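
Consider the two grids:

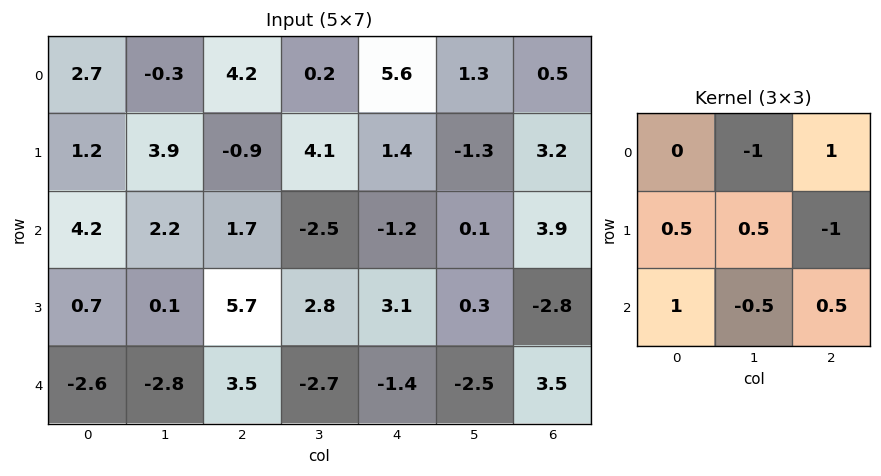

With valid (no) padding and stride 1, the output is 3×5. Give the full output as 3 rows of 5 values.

Output[0,0]: The receptive field on the input at this output position is [2.7 -0.3 4.2 / 1.2 3.9 -0.9 / 4.2 2.2 1.7]. Elementwise product with the kernel and sum: -0.3·-1 + 4.2·1 + 1.2·0.5 + 3.9·0.5 + -0.9·-1 + 4.2·1 + 2.2·-0.5 + 1.7·0.5.

11.9 -6.5 7.95 -2.1 -3.25
0.2 8.1 3.95 -3.25 1.6
-5.25 -10 6.6 0.7 9.9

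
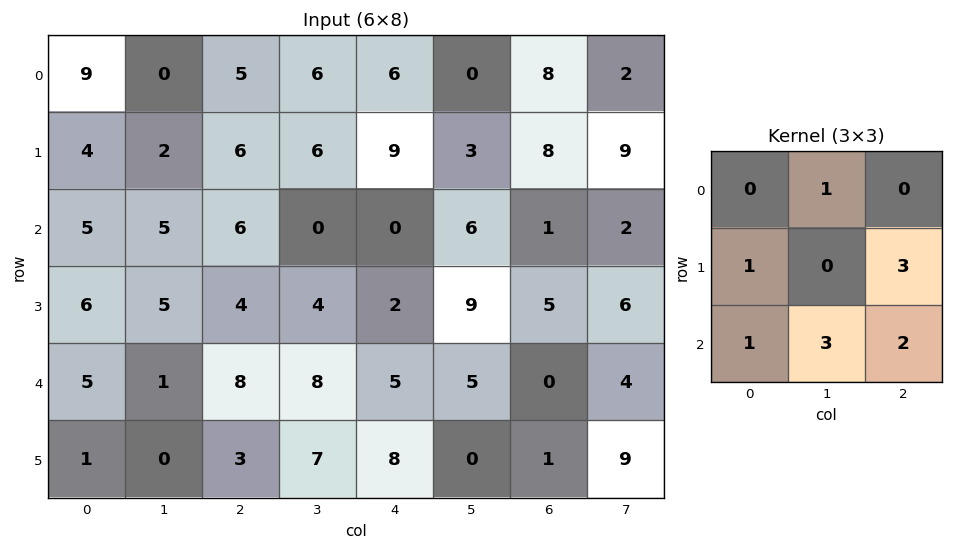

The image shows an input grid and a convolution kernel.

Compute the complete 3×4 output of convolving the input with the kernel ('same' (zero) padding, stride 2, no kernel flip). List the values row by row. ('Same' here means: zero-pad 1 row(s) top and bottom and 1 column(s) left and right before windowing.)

16 50 45 51
47 36 55 56
12 52 56 43

Output[0,0]: The receptive field on the zero-padded input at this output position is [0 0 0 / 0 9 0 / 0 4 2]. Elementwise product with the kernel and sum: 0·1 + 0·1 + 0·3 + 0·1 + 4·3 + 2·2.
Output[0,1]: The receptive field on the zero-padded input at this output position is [0 0 0 / 0 5 6 / 2 6 6]. Elementwise product with the kernel and sum: 0·1 + 0·1 + 6·3 + 2·1 + 6·3 + 6·2.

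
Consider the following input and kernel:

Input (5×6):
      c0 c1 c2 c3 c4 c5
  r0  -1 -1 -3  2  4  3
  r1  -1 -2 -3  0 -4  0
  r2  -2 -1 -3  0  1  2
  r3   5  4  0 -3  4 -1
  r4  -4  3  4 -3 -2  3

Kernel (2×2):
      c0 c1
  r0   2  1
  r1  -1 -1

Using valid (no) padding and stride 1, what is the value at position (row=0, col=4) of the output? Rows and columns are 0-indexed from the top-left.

The receptive field on the input at this output position is [4 3 / -4 0]. Elementwise product with the kernel and sum: 4·2 + 3·1 + -4·-1 + 0·-1.

15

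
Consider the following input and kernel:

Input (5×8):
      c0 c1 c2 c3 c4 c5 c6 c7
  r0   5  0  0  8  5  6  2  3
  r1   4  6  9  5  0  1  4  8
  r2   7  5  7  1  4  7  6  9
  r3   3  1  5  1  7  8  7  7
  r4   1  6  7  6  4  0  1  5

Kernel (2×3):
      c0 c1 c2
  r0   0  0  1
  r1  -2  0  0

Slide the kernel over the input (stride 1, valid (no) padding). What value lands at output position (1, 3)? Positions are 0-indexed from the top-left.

The receptive field on the input at this output position is [5 0 1 / 1 4 7]. Elementwise product with the kernel and sum: 1·1 + 1·-2.

-1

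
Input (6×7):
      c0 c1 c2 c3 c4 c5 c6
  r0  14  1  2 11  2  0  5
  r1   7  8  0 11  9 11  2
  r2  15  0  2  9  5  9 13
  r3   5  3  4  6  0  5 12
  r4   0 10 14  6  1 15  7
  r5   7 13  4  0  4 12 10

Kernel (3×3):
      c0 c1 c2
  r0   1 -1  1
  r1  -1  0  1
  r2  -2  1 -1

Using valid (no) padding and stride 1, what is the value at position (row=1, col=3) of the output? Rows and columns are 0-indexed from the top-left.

-4

The receptive field on the input at this output position is [11 9 11 / 9 5 9 / 6 0 5]. Elementwise product with the kernel and sum: 11·1 + 9·-1 + 11·1 + 9·-1 + 9·1 + 6·-2 + 0·1 + 5·-1.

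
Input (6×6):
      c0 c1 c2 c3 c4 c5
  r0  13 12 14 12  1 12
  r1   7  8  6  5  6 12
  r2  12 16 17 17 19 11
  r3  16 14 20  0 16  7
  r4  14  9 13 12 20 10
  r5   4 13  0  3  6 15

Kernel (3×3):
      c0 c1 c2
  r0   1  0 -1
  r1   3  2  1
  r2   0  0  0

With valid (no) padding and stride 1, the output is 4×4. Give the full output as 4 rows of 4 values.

Output[0,0]: The receptive field on the input at this output position is [13 12 14 / 7 8 6 / 12 16 17]. Elementwise product with the kernel and sum: 13·1 + 14·-1 + 7·3 + 8·2 + 6·1.
Output[0,1]: The receptive field on the input at this output position is [12 14 12 / 8 6 5 / 16 17 17]. Elementwise product with the kernel and sum: 12·1 + 12·-1 + 8·3 + 6·2 + 5·1.

42 41 47 39
86 102 104 93
91 81 74 45
69 79 87 79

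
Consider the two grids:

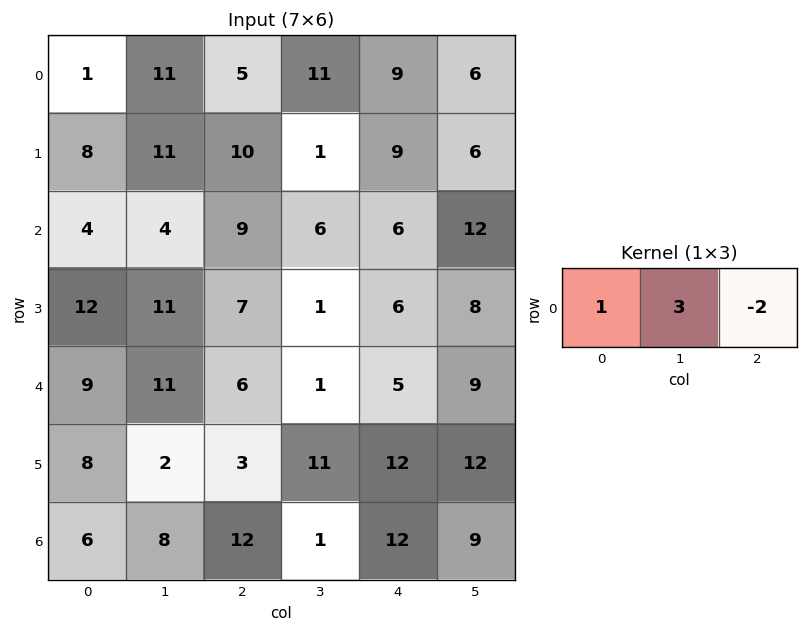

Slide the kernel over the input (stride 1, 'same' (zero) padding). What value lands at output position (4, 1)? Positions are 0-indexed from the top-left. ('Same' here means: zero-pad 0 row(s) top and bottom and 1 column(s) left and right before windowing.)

30

The receptive field on the zero-padded input at this output position is [9 11 6]. Elementwise product with the kernel and sum: 9·1 + 11·3 + 6·-2.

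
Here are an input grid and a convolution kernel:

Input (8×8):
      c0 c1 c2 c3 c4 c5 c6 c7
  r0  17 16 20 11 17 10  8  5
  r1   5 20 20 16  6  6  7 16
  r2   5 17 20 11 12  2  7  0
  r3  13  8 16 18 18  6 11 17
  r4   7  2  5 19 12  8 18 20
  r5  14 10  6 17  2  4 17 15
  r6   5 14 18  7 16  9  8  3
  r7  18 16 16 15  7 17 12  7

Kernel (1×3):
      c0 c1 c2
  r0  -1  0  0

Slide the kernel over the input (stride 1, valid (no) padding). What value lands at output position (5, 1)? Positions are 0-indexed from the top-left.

-10

The receptive field on the input at this output position is [10 6 17]. Elementwise product with the kernel and sum: 10·-1.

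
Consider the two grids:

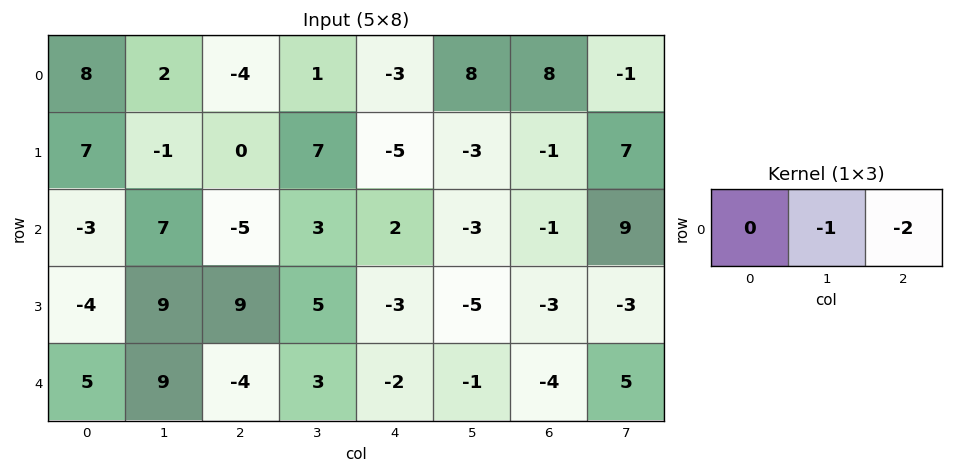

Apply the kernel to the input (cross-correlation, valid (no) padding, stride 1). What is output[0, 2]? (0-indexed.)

The receptive field on the input at this output position is [-4 1 -3]. Elementwise product with the kernel and sum: 1·-1 + -3·-2.

5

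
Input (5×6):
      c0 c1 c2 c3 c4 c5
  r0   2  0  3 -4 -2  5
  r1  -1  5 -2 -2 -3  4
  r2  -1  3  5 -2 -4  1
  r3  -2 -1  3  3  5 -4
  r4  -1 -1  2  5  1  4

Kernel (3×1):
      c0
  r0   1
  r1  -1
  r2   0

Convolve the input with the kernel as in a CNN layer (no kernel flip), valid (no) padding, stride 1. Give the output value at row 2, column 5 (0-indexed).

The receptive field on the input at this output position is [1 / -4 / 4]. Elementwise product with the kernel and sum: 1·1 + -4·-1.

5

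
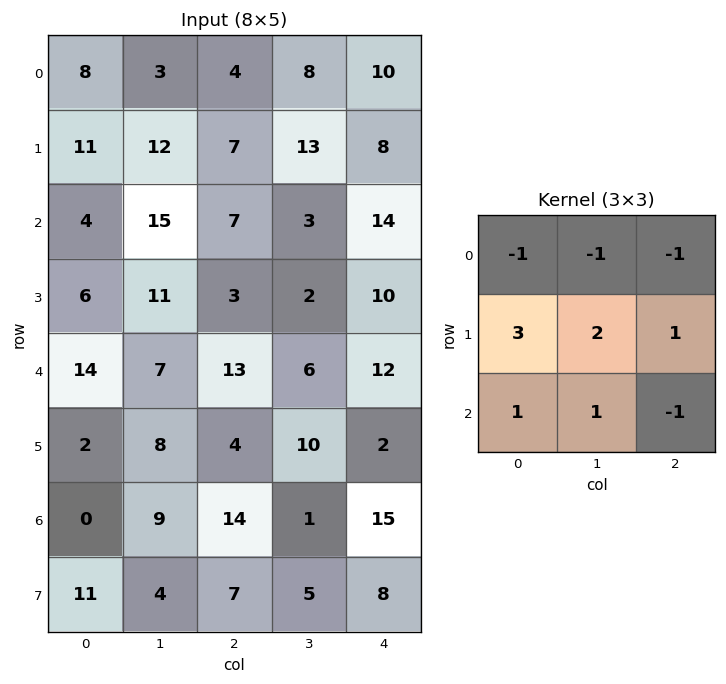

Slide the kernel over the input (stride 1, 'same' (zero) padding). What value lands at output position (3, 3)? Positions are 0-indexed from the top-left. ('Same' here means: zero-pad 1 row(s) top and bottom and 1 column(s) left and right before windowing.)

The receptive field on the zero-padded input at this output position is [7 3 14 / 3 2 10 / 13 6 12]. Elementwise product with the kernel and sum: 7·-1 + 3·-1 + 14·-1 + 3·3 + 2·2 + 10·1 + 13·1 + 6·1 + 12·-1.

6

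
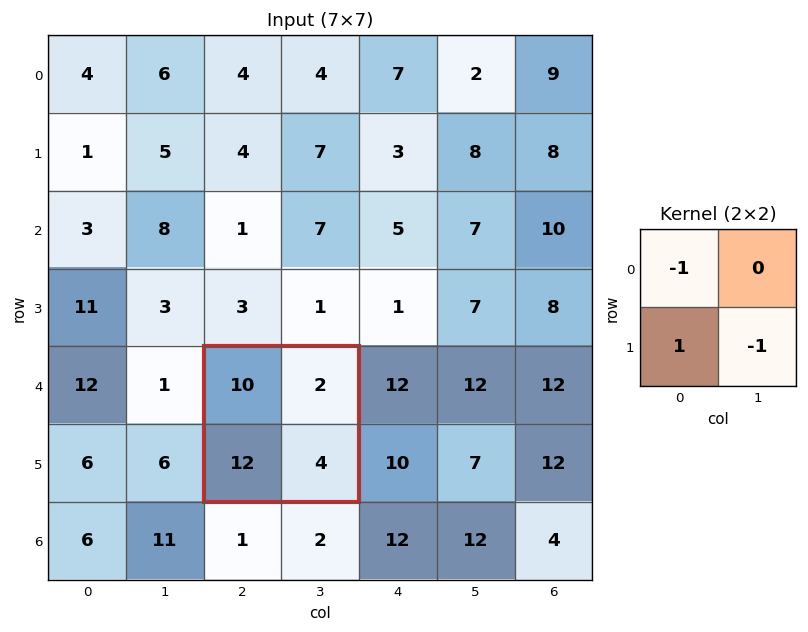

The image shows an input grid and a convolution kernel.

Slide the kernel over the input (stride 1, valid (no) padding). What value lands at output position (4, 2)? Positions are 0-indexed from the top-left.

-2

The receptive field on the input at this output position is [10 2 / 12 4]. Elementwise product with the kernel and sum: 10·-1 + 12·1 + 4·-1.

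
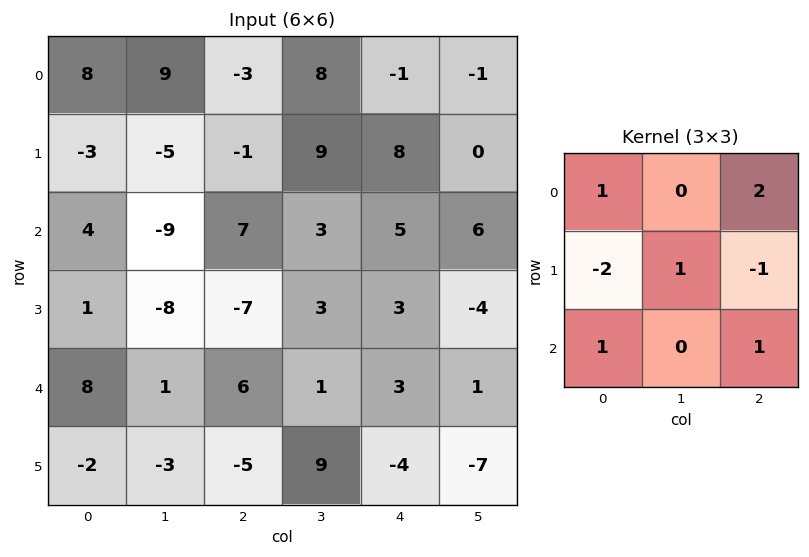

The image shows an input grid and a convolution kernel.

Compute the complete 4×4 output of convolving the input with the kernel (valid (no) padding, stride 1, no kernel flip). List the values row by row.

15 19 10 5
-35 30 -5 1
29 5 40 18
-41 7 -24 -3

Output[0,0]: The receptive field on the input at this output position is [8 9 -3 / -3 -5 -1 / 4 -9 7]. Elementwise product with the kernel and sum: 8·1 + -3·2 + -3·-2 + -5·1 + -1·-1 + 4·1 + 7·1.
Output[0,1]: The receptive field on the input at this output position is [9 -3 8 / -5 -1 9 / -9 7 3]. Elementwise product with the kernel and sum: 9·1 + 8·2 + -5·-2 + -1·1 + 9·-1 + -9·1 + 3·1.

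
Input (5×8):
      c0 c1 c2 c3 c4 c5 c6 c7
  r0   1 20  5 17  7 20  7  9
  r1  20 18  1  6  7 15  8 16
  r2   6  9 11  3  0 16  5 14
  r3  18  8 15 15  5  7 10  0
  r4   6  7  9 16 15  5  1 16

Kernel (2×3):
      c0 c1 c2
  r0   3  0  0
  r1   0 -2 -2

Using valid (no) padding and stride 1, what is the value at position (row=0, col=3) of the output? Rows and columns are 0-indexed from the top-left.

The receptive field on the input at this output position is [17 7 20 / 6 7 15]. Elementwise product with the kernel and sum: 17·3 + 7·-2 + 15·-2.

7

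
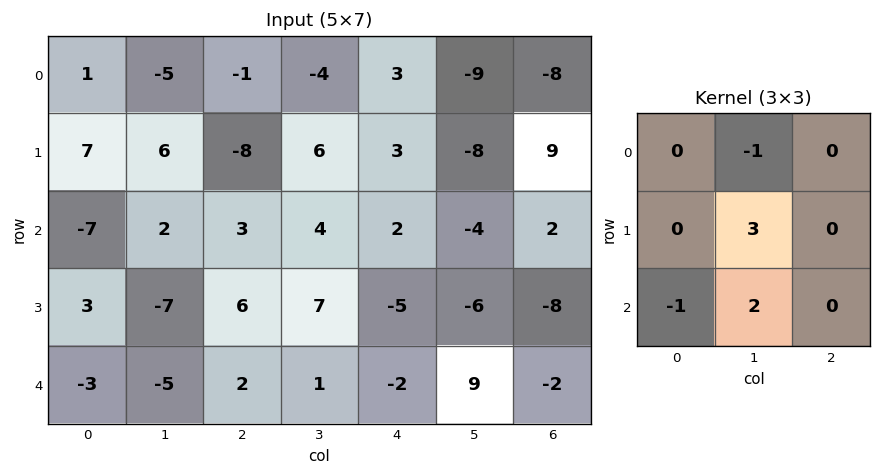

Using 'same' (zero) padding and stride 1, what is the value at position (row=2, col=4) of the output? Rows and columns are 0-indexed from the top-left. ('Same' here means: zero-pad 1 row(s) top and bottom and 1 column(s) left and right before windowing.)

The receptive field on the zero-padded input at this output position is [6 3 -8 / 4 2 -4 / 7 -5 -6]. Elementwise product with the kernel and sum: 3·-1 + 2·3 + 7·-1 + -5·2.

-14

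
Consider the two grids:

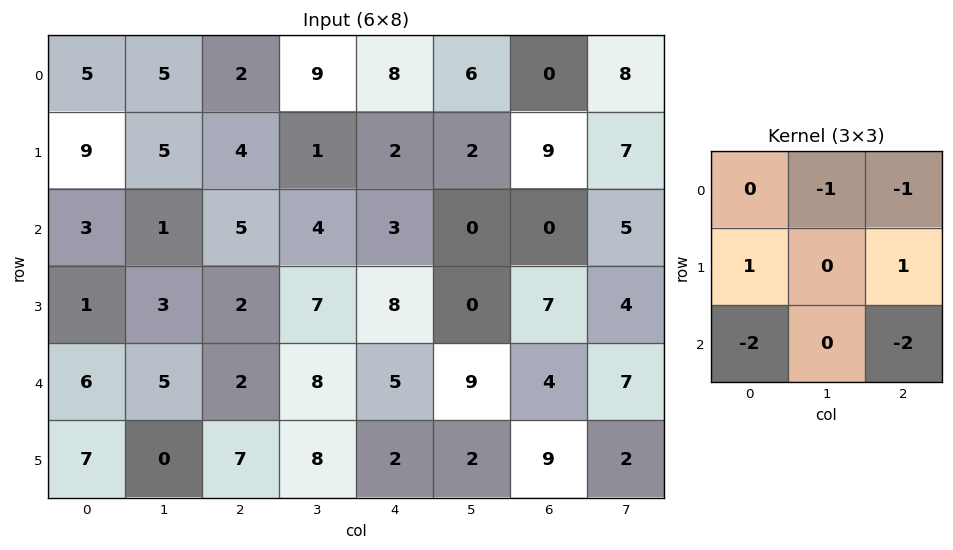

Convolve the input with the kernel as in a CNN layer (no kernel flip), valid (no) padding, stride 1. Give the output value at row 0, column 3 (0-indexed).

The receptive field on the input at this output position is [9 8 6 / 1 2 2 / 4 3 0]. Elementwise product with the kernel and sum: 8·-1 + 6·-1 + 1·1 + 2·1 + 4·-2 + 0·-2.

-19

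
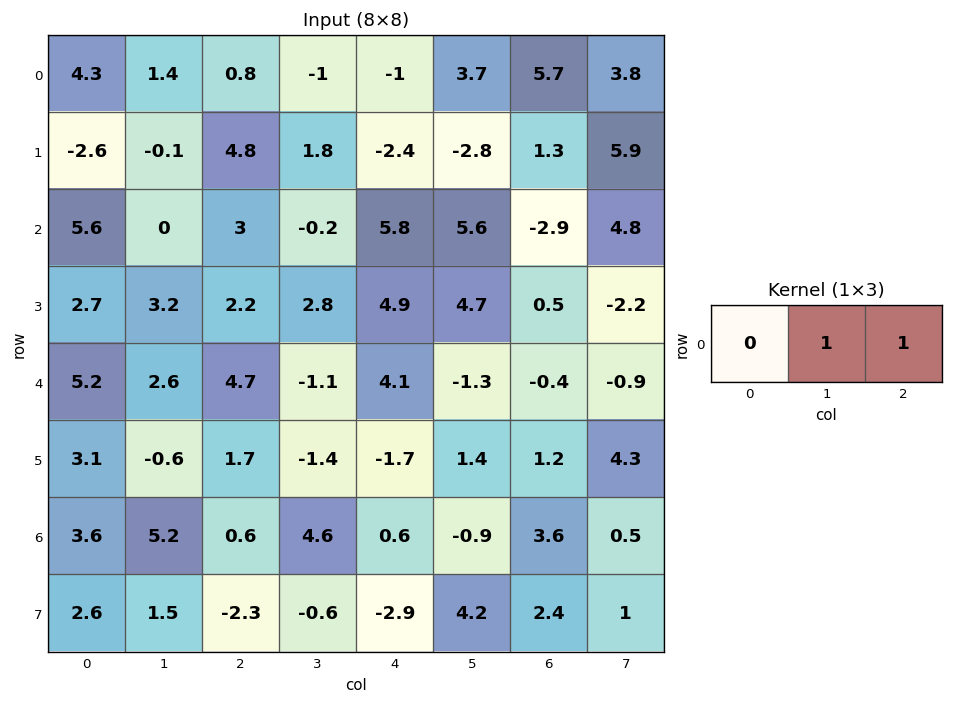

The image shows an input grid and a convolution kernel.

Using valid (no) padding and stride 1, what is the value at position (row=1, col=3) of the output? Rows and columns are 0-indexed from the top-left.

-5.2

The receptive field on the input at this output position is [1.8 -2.4 -2.8]. Elementwise product with the kernel and sum: -2.4·1 + -2.8·1.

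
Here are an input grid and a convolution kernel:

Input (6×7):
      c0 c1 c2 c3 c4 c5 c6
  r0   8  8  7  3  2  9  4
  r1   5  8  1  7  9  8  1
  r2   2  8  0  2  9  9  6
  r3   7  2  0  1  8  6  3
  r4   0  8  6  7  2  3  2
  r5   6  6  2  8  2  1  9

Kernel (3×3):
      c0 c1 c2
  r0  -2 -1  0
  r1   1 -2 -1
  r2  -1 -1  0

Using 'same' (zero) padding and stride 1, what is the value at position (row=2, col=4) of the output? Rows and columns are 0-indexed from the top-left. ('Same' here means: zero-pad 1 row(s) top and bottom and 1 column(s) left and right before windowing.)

-57

The receptive field on the zero-padded input at this output position is [7 9 8 / 2 9 9 / 1 8 6]. Elementwise product with the kernel and sum: 7·-2 + 9·-1 + 2·1 + 9·-2 + 9·-1 + 1·-1 + 8·-1.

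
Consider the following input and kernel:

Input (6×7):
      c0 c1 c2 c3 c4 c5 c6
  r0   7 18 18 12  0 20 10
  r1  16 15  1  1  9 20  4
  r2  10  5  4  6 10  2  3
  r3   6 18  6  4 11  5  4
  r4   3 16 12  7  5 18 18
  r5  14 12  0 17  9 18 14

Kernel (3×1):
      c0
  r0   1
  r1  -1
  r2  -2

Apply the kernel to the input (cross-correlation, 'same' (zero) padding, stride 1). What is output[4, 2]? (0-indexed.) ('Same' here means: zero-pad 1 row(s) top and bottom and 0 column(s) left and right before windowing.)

-6

The receptive field on the zero-padded input at this output position is [6 / 12 / 0]. Elementwise product with the kernel and sum: 6·1 + 12·-1 + 0·-2.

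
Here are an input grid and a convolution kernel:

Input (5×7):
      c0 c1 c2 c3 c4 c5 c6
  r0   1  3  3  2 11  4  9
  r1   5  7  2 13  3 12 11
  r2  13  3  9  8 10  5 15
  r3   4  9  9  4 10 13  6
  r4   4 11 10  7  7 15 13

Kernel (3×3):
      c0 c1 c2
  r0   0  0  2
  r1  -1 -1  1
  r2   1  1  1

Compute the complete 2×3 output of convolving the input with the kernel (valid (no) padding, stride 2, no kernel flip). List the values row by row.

Output[0,0]: The receptive field on the input at this output position is [1 3 3 / 5 7 2 / 13 3 9]. Elementwise product with the kernel and sum: 3·2 + 5·-1 + 7·-1 + 2·1 + 13·1 + 3·1 + 9·1.
Output[0,1]: The receptive field on the input at this output position is [3 2 11 / 2 13 3 / 9 8 10]. Elementwise product with the kernel and sum: 11·2 + 2·-1 + 13·-1 + 3·1 + 9·1 + 8·1 + 10·1.

21 37 44
39 41 48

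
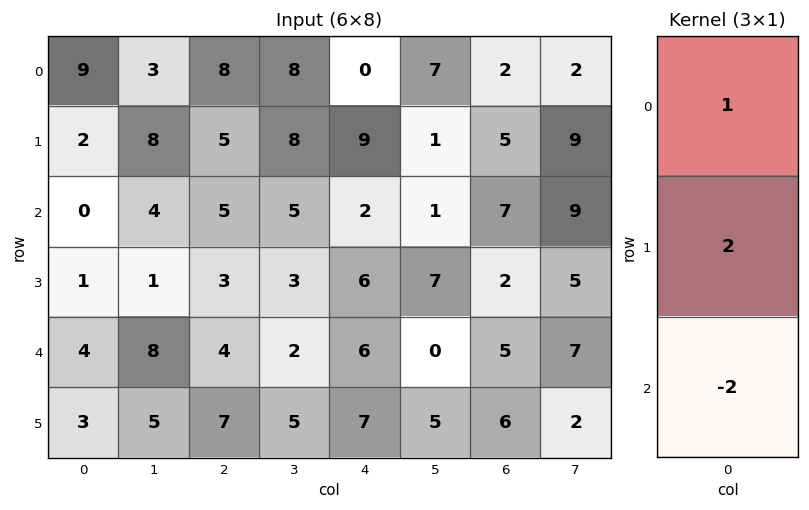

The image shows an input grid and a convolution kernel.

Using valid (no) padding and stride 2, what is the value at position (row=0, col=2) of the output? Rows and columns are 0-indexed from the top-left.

14

The receptive field on the input at this output position is [0 / 9 / 2]. Elementwise product with the kernel and sum: 0·1 + 9·2 + 2·-2.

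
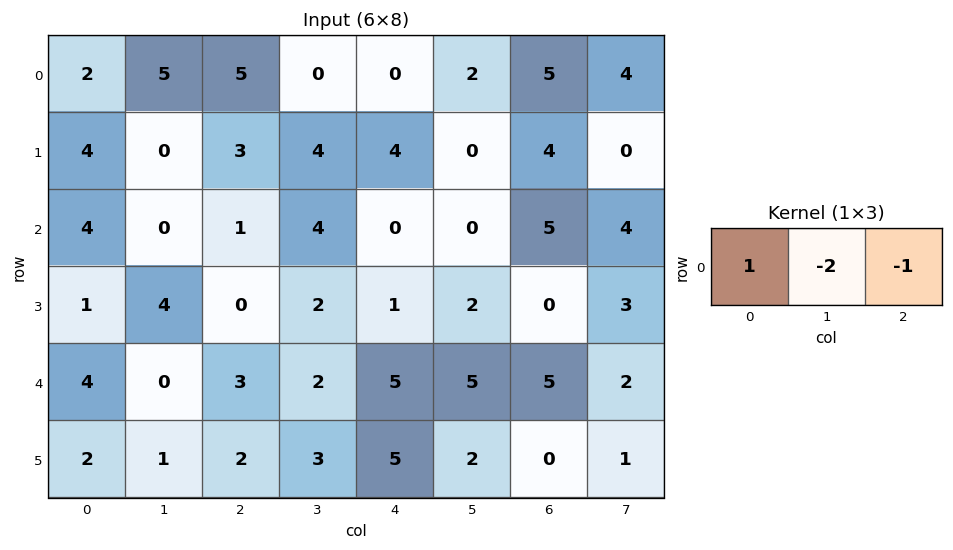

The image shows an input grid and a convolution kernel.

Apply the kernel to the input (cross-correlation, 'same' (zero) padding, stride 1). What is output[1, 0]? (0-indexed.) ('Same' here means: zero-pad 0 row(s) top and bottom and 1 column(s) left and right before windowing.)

The receptive field on the zero-padded input at this output position is [0 4 0]. Elementwise product with the kernel and sum: 0·1 + 4·-2 + 0·-1.

-8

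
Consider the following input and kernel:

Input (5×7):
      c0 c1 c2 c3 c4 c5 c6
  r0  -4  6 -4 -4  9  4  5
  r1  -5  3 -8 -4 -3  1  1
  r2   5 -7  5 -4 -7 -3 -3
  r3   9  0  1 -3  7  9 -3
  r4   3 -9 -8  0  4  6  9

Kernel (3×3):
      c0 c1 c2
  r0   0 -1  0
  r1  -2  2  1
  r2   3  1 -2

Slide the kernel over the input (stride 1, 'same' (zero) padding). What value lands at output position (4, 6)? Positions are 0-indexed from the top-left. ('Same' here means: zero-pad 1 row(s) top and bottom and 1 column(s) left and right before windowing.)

The receptive field on the zero-padded input at this output position is [9 -3 0 / 6 9 0 / 0 0 0]. Elementwise product with the kernel and sum: -3·-1 + 6·-2 + 9·2 + 0·1 + 0·3 + 0·1 + 0·-2.

9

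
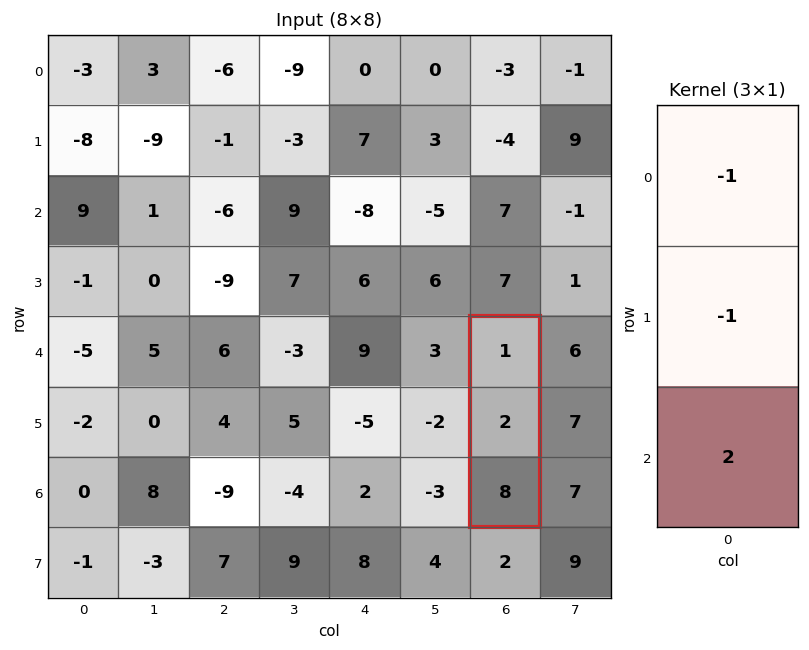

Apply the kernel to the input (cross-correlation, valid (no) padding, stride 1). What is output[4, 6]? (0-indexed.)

The receptive field on the input at this output position is [1 / 2 / 8]. Elementwise product with the kernel and sum: 1·-1 + 2·-1 + 8·2.

13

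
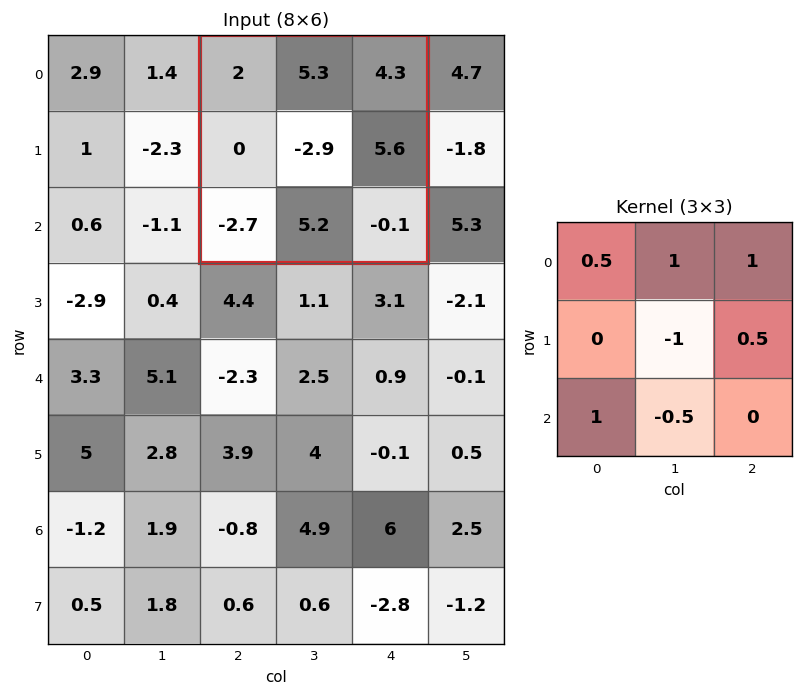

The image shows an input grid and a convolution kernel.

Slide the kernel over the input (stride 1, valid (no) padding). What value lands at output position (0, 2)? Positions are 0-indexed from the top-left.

The receptive field on the input at this output position is [2 5.3 4.3 / 0 -2.9 5.6 / -2.7 5.2 -0.1]. Elementwise product with the kernel and sum: 2·0.5 + 5.3·1 + 4.3·1 + -2.9·-1 + 5.6·0.5 + -2.7·1 + 5.2·-0.5.

11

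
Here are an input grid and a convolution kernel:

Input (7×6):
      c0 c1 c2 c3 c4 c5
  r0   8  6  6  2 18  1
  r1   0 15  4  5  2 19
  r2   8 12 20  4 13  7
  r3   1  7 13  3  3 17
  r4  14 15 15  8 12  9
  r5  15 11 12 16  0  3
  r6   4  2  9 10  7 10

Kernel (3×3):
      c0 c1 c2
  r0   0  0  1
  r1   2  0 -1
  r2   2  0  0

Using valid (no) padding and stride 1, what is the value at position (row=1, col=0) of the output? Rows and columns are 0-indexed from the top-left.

The receptive field on the input at this output position is [0 15 4 / 8 12 20 / 1 7 13]. Elementwise product with the kernel and sum: 4·1 + 8·2 + 20·-1 + 1·2.

2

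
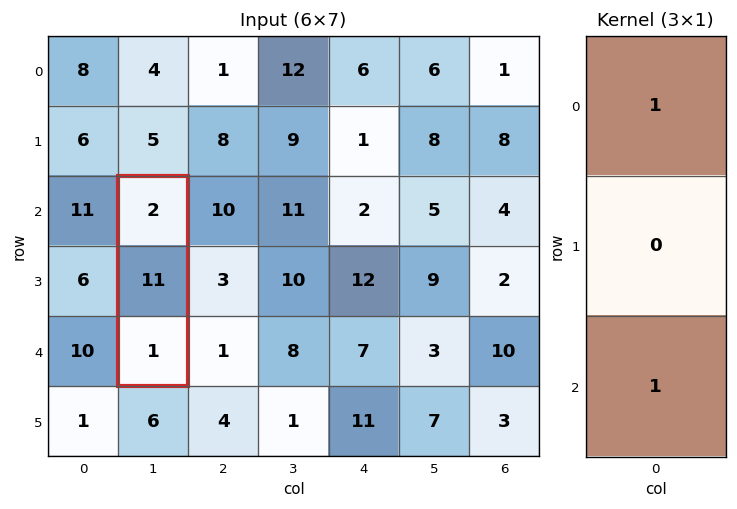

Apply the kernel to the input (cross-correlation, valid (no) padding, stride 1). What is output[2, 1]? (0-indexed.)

3

The receptive field on the input at this output position is [2 / 11 / 1]. Elementwise product with the kernel and sum: 2·1 + 1·1.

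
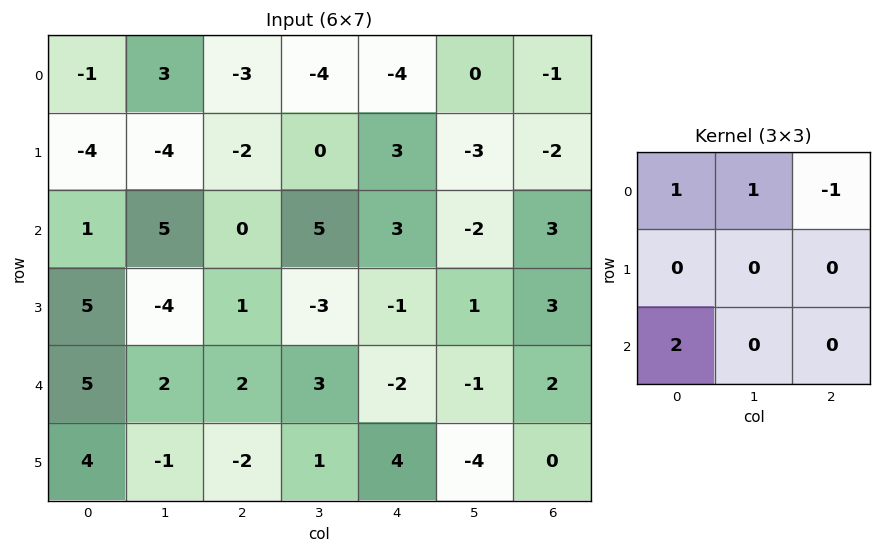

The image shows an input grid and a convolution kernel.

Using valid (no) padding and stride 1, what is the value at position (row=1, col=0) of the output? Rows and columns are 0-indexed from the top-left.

The receptive field on the input at this output position is [-4 -4 -2 / 1 5 0 / 5 -4 1]. Elementwise product with the kernel and sum: -4·1 + -4·1 + -2·-1 + 5·2.

4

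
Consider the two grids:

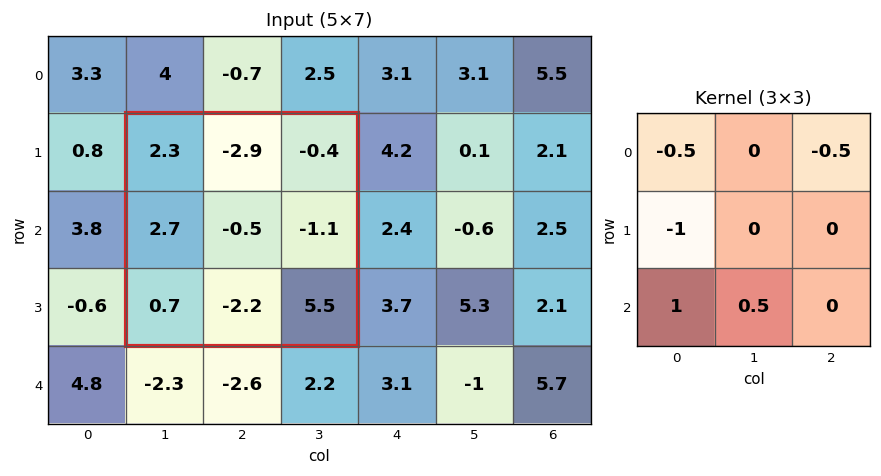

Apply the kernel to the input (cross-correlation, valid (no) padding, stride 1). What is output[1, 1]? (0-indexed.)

The receptive field on the input at this output position is [2.3 -2.9 -0.4 / 2.7 -0.5 -1.1 / 0.7 -2.2 5.5]. Elementwise product with the kernel and sum: 2.3·-0.5 + -0.4·-0.5 + 2.7·-1 + 0.7·1 + -2.2·0.5.

-4.05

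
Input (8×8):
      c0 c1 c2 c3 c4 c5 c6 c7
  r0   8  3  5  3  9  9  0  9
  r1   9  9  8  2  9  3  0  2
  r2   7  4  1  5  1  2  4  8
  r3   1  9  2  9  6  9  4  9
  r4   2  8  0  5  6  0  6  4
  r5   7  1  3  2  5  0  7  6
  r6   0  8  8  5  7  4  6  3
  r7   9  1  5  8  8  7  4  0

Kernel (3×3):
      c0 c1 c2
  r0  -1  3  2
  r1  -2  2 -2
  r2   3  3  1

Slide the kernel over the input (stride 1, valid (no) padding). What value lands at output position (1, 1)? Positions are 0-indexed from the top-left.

45

The receptive field on the input at this output position is [9 8 2 / 4 1 5 / 9 2 9]. Elementwise product with the kernel and sum: 9·-1 + 8·3 + 2·2 + 4·-2 + 1·2 + 5·-2 + 9·3 + 2·3 + 9·1.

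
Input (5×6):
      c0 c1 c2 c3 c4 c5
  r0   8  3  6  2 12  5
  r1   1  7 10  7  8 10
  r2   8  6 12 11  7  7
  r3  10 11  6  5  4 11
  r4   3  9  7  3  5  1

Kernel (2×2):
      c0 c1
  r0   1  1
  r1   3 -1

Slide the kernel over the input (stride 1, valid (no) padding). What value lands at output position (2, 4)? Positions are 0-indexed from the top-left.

15

The receptive field on the input at this output position is [7 7 / 4 11]. Elementwise product with the kernel and sum: 7·1 + 7·1 + 4·3 + 11·-1.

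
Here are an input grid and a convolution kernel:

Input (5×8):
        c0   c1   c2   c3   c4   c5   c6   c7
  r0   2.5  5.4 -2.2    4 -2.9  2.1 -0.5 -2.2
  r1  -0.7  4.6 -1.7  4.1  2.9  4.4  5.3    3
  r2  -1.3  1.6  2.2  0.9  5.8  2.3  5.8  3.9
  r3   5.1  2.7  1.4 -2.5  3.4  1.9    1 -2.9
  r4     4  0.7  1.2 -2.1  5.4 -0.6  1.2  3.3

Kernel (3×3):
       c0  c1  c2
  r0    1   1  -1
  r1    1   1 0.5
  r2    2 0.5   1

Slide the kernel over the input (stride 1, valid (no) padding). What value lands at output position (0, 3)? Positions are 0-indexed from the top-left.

The receptive field on the input at this output position is [4 -2.9 2.1 / 4.1 2.9 4.4 / 0.9 5.8 2.3]. Elementwise product with the kernel and sum: 4·1 + -2.9·1 + 2.1·-1 + 4.1·1 + 2.9·1 + 4.4·0.5 + 0.9·2 + 5.8·0.5 + 2.3·1.

15.2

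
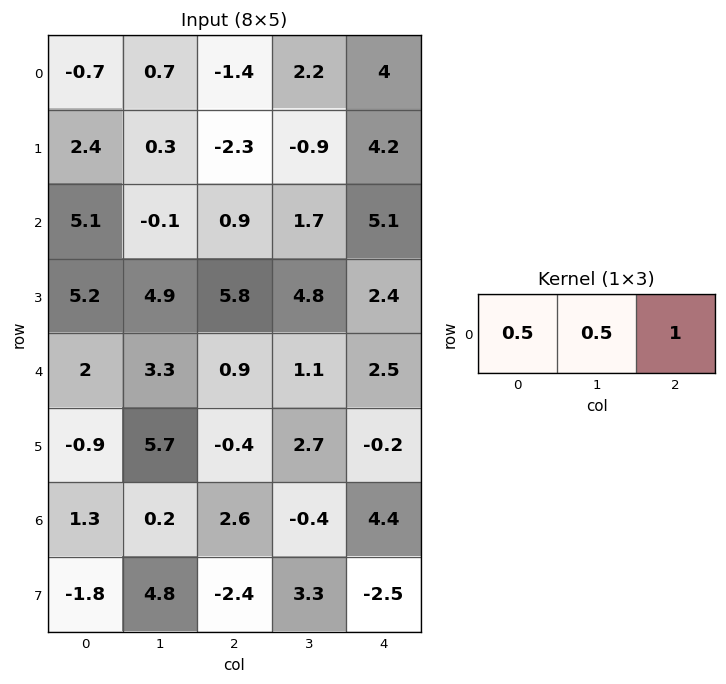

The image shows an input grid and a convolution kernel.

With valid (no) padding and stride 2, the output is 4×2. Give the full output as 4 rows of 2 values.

-1.4 4.4
3.4 6.4
3.55 3.5
3.35 5.5

Output[0,0]: The receptive field on the input at this output position is [-0.7 0.7 -1.4]. Elementwise product with the kernel and sum: -0.7·0.5 + 0.7·0.5 + -1.4·1.
Output[0,1]: The receptive field on the input at this output position is [-1.4 2.2 4]. Elementwise product with the kernel and sum: -1.4·0.5 + 2.2·0.5 + 4·1.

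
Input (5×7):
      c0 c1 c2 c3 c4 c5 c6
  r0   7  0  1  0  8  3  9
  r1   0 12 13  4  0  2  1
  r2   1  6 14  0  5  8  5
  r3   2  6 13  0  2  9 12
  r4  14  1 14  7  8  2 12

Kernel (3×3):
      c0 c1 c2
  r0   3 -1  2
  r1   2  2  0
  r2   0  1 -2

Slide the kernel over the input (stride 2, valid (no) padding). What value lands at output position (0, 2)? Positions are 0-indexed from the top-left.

41

The receptive field on the input at this output position is [8 3 9 / 0 2 1 / 5 8 5]. Elementwise product with the kernel and sum: 8·3 + 3·-1 + 9·2 + 0·2 + 2·2 + 8·1 + 5·-2.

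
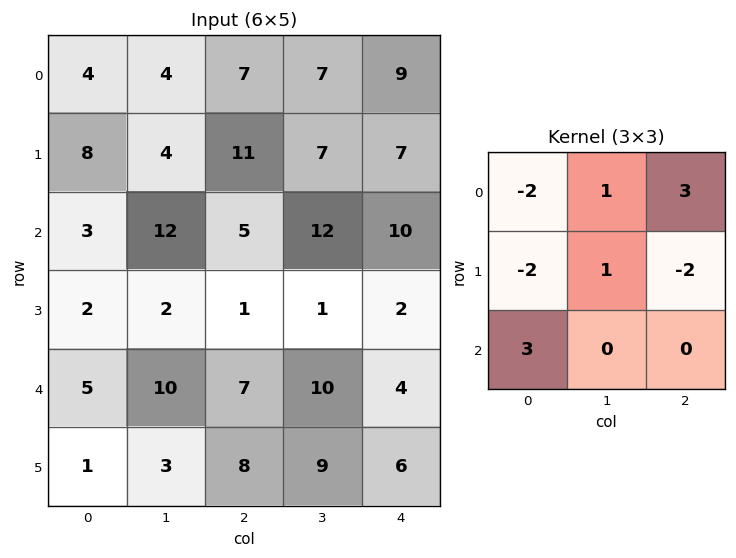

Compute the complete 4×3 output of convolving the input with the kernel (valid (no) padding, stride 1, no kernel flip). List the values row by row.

-8 45 6
23 -13 -9
32 42 48
-10 -24 17

Output[0,0]: The receptive field on the input at this output position is [4 4 7 / 8 4 11 / 3 12 5]. Elementwise product with the kernel and sum: 4·-2 + 4·1 + 7·3 + 8·-2 + 4·1 + 11·-2 + 3·3.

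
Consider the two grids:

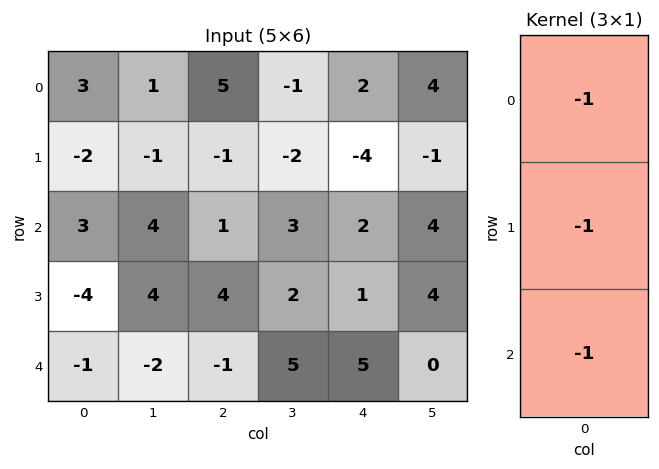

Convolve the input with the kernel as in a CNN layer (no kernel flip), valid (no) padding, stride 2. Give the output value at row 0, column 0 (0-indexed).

-4

The receptive field on the input at this output position is [3 / -2 / 3]. Elementwise product with the kernel and sum: 3·-1 + -2·-1 + 3·-1.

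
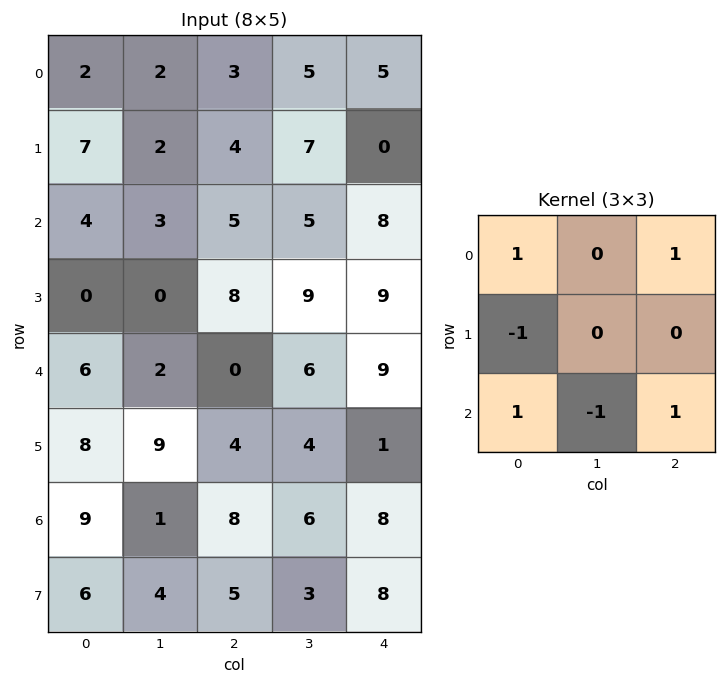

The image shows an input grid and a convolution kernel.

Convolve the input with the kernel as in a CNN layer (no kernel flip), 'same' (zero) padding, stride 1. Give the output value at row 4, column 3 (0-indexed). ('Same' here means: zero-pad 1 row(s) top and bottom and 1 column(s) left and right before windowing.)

The receptive field on the zero-padded input at this output position is [8 9 9 / 0 6 9 / 4 4 1]. Elementwise product with the kernel and sum: 8·1 + 9·1 + 0·-1 + 4·1 + 4·-1 + 1·1.

18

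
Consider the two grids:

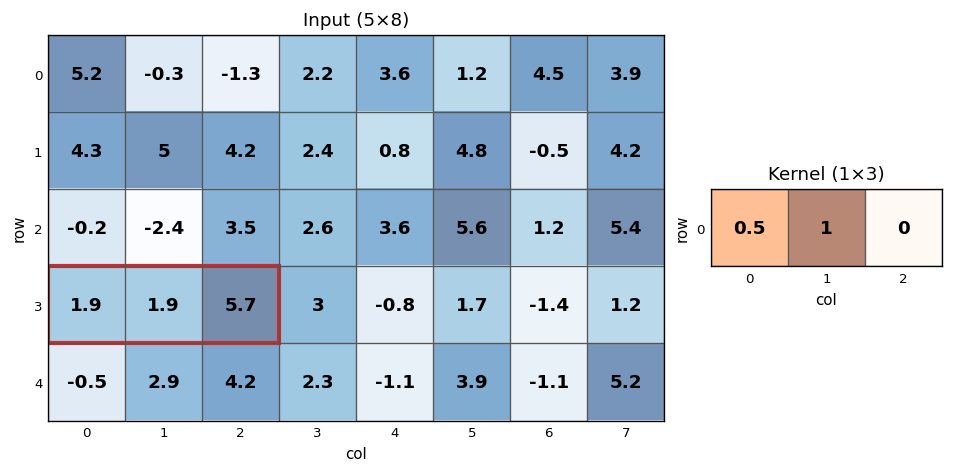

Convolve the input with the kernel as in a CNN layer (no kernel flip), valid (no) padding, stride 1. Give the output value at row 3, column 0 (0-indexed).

2.85

The receptive field on the input at this output position is [1.9 1.9 5.7]. Elementwise product with the kernel and sum: 1.9·0.5 + 1.9·1.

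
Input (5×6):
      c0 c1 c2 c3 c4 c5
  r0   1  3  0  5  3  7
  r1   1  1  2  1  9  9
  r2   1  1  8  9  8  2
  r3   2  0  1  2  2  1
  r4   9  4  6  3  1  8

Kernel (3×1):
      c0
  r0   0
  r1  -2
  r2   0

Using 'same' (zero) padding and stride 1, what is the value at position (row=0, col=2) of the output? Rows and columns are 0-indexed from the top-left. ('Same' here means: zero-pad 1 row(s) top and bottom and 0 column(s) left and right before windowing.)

0

The receptive field on the zero-padded input at this output position is [0 / 0 / 2]. Elementwise product with the kernel and sum: 0·-2.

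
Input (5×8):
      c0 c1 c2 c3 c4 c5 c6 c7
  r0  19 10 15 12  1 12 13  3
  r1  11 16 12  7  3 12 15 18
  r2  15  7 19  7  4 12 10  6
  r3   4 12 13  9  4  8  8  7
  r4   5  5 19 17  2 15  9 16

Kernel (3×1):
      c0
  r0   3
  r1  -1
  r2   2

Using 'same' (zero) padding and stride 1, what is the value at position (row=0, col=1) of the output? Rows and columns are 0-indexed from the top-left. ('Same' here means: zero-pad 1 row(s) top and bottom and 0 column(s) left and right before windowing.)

The receptive field on the zero-padded input at this output position is [0 / 10 / 16]. Elementwise product with the kernel and sum: 0·3 + 10·-1 + 16·2.

22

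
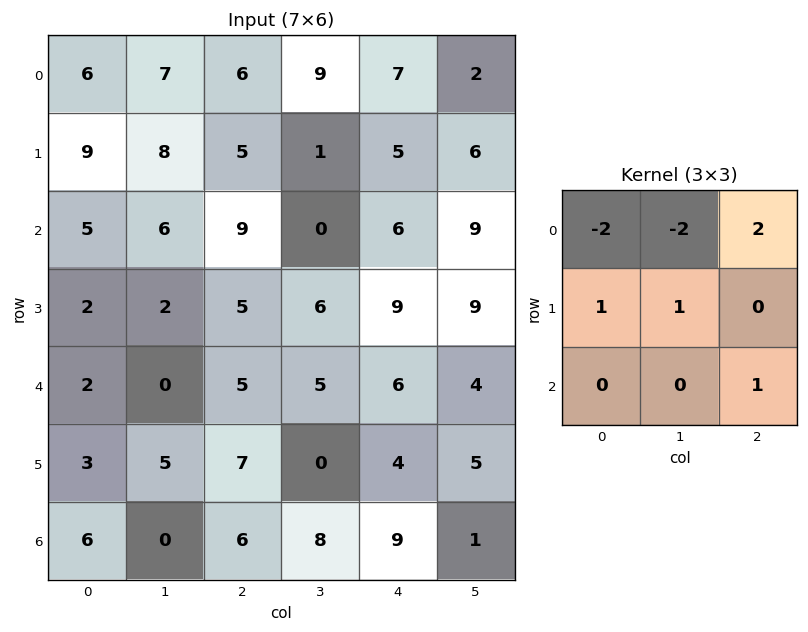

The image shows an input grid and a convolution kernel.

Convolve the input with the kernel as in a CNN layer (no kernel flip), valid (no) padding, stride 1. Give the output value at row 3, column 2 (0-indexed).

10

The receptive field on the input at this output position is [5 6 9 / 5 5 6 / 7 0 4]. Elementwise product with the kernel and sum: 5·-2 + 6·-2 + 9·2 + 5·1 + 5·1 + 4·1.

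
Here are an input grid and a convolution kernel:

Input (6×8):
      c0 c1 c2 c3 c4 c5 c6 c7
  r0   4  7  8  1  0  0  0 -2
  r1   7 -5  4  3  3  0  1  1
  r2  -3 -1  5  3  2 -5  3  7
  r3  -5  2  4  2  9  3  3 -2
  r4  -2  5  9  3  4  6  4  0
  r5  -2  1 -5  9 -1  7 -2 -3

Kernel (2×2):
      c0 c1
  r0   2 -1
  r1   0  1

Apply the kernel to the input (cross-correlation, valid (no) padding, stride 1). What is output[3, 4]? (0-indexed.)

The receptive field on the input at this output position is [9 3 / 4 6]. Elementwise product with the kernel and sum: 9·2 + 3·-1 + 6·1.

21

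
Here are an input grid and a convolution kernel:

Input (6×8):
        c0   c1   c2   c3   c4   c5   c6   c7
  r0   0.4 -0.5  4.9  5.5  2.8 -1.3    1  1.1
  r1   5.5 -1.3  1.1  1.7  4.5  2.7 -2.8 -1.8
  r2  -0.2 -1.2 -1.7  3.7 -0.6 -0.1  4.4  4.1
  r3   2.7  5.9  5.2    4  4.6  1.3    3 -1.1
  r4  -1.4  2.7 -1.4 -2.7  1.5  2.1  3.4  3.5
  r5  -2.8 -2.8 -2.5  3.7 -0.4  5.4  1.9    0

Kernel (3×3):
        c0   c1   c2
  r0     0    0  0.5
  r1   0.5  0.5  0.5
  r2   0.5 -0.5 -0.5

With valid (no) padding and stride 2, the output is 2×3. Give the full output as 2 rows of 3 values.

Output[0,0]: The receptive field on the input at this output position is [0.4 -0.5 4.9 / 5.5 -1.3 1.1 / -0.2 -1.2 -1.7]. Elementwise product with the kernel and sum: 4.9·0.5 + 5.5·0.5 + -1.3·0.5 + 1.1·0.5 + -0.2·0.5 + -1.2·-0.5 + -1.7·-0.5.

6.45 2.65 0.25
4.7 6.5 4.65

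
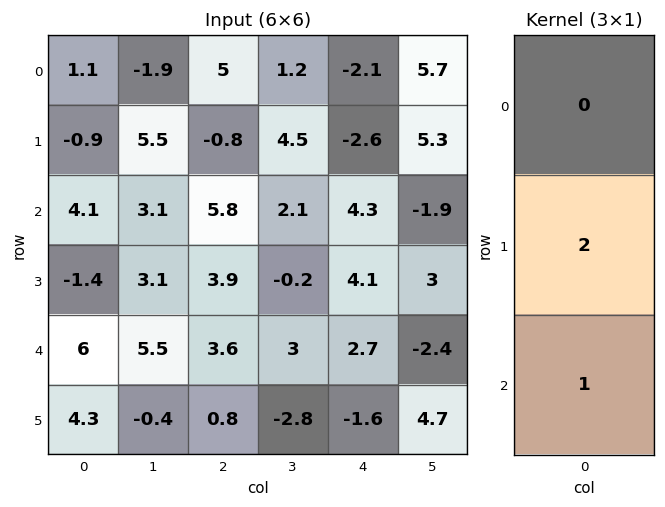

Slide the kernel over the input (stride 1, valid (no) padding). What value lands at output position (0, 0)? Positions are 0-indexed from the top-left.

The receptive field on the input at this output position is [1.1 / -0.9 / 4.1]. Elementwise product with the kernel and sum: -0.9·2 + 4.1·1.

2.3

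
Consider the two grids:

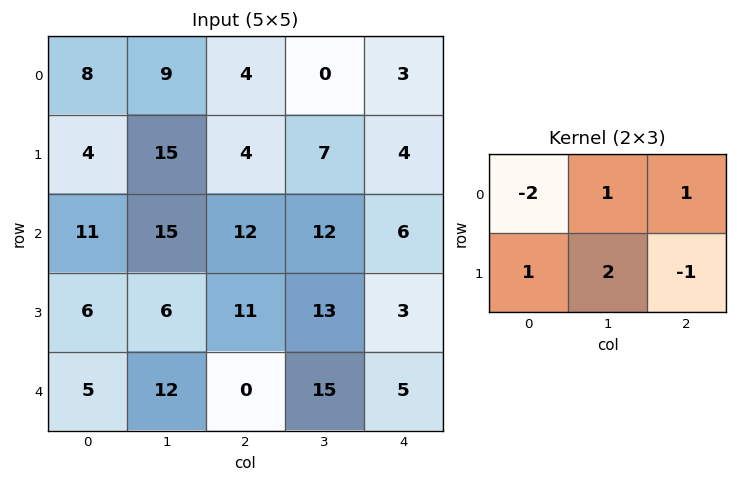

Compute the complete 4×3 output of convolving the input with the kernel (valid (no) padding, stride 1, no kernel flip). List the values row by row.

Output[0,0]: The receptive field on the input at this output position is [8 9 4 / 4 15 4]. Elementwise product with the kernel and sum: 8·-2 + 9·1 + 4·1 + 4·1 + 15·2 + 4·-1.
Output[0,1]: The receptive field on the input at this output position is [9 4 0 / 15 4 7]. Elementwise product with the kernel and sum: 9·-2 + 4·1 + 0·1 + 15·1 + 4·2 + 7·-1.

27 2 9
40 8 33
12 9 28
34 9 19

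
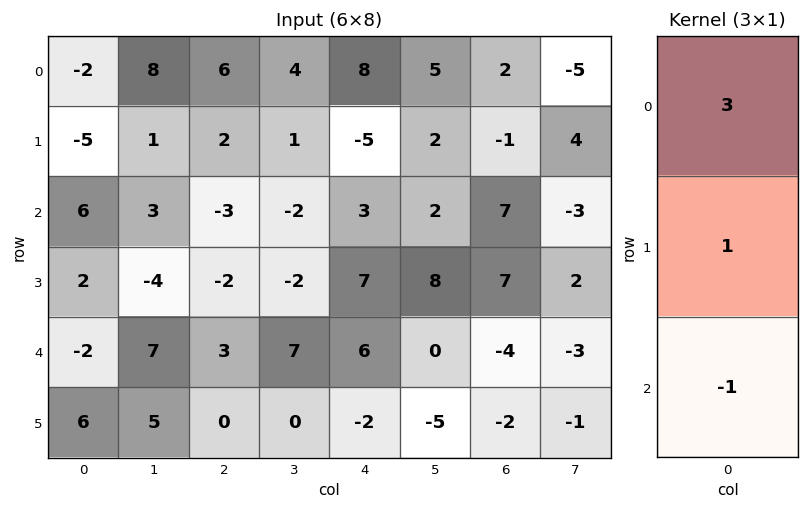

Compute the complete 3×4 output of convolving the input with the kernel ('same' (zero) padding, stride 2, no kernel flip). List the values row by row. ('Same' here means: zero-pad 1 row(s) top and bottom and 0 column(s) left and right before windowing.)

3 4 13 3
-11 5 -19 -3
-2 -3 29 19

Output[0,0]: The receptive field on the zero-padded input at this output position is [0 / -2 / -5]. Elementwise product with the kernel and sum: 0·3 + -2·1 + -5·-1.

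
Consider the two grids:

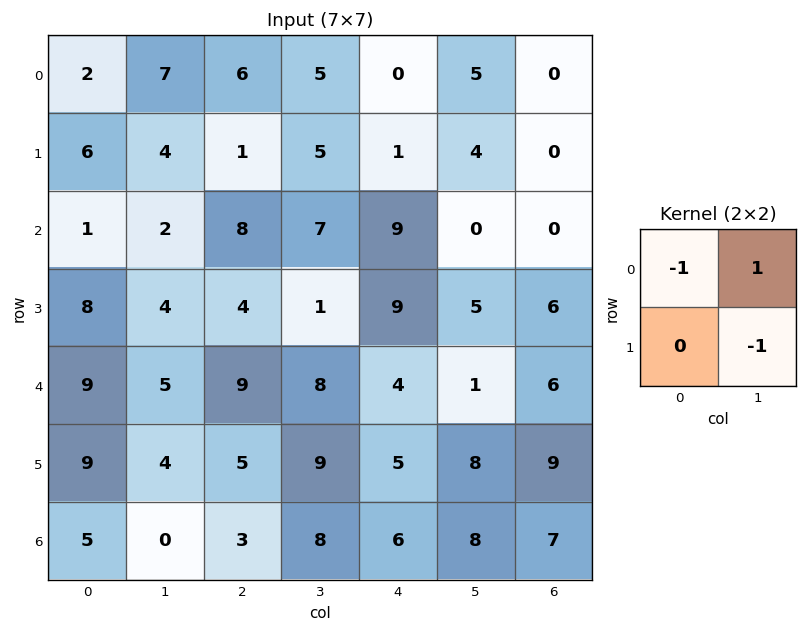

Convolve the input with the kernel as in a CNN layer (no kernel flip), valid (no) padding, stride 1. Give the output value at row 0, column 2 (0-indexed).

-6

The receptive field on the input at this output position is [6 5 / 1 5]. Elementwise product with the kernel and sum: 6·-1 + 5·1 + 5·-1.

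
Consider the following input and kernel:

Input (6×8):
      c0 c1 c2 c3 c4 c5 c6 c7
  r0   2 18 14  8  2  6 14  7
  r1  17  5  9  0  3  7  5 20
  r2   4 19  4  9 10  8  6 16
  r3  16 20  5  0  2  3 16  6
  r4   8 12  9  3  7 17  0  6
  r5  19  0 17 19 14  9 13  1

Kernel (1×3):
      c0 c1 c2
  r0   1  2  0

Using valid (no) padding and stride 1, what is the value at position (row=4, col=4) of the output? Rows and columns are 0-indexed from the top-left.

The receptive field on the input at this output position is [7 17 0]. Elementwise product with the kernel and sum: 7·1 + 17·2.

41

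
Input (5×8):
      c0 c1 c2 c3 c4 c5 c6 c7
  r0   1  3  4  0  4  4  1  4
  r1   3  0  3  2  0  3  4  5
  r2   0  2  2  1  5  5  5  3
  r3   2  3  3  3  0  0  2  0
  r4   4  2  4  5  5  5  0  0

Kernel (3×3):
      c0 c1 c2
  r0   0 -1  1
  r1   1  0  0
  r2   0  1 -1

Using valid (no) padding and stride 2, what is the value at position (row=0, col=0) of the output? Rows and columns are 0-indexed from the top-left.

The receptive field on the input at this output position is [1 3 4 / 3 0 3 / 0 2 2]. Elementwise product with the kernel and sum: 3·-1 + 4·1 + 3·1 + 2·1 + 2·-1.

4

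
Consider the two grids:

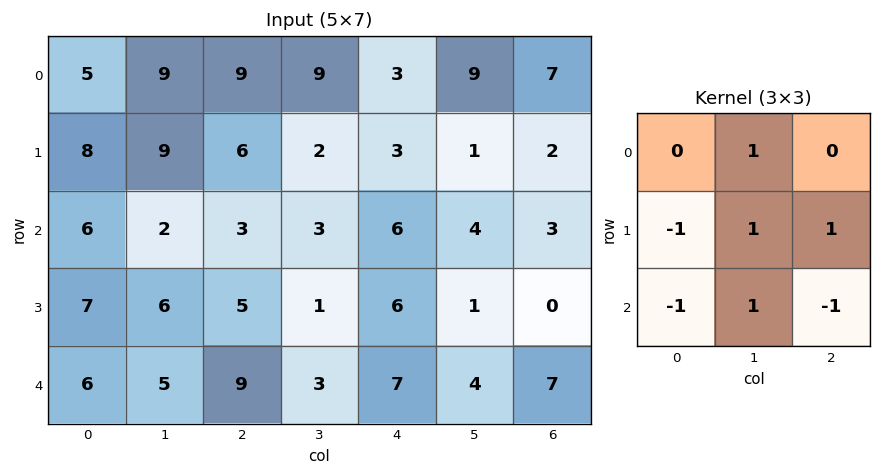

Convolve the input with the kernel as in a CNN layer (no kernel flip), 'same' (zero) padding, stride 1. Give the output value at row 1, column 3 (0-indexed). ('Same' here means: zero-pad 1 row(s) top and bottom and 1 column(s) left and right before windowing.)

2

The receptive field on the zero-padded input at this output position is [9 9 3 / 6 2 3 / 3 3 6]. Elementwise product with the kernel and sum: 9·1 + 6·-1 + 2·1 + 3·1 + 3·-1 + 3·1 + 6·-1.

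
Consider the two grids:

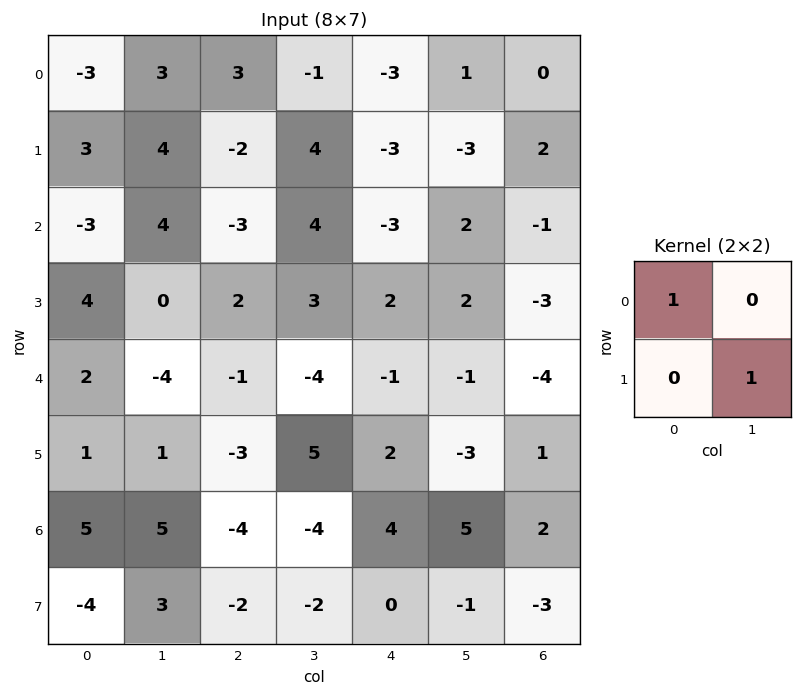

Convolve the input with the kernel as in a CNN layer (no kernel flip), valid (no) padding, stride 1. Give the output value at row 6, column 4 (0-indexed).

The receptive field on the input at this output position is [4 5 / 0 -1]. Elementwise product with the kernel and sum: 4·1 + -1·1.

3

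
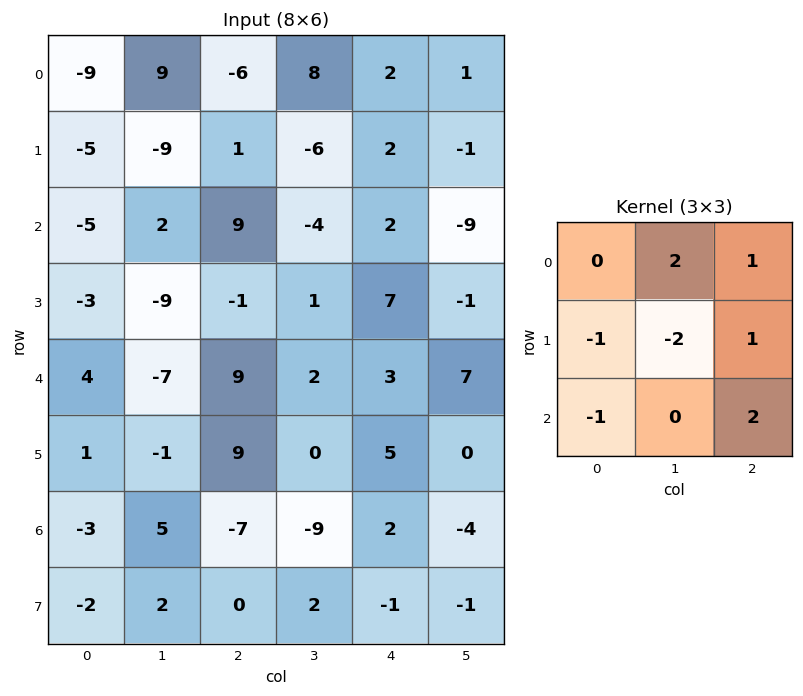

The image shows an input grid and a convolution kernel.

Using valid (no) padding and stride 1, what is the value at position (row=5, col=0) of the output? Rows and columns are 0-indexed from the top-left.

The receptive field on the input at this output position is [1 -1 9 / -3 5 -7 / -2 2 0]. Elementwise product with the kernel and sum: -1·2 + 9·1 + -3·-1 + 5·-2 + -7·1 + -2·-1 + 0·2.

-5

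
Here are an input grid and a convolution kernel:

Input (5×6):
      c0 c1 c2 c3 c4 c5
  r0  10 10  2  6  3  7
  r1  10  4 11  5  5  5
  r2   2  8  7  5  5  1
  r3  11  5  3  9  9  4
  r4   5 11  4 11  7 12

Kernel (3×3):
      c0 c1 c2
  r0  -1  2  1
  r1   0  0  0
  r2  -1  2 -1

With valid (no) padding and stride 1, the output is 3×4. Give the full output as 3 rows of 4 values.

Output[0,0]: The receptive field on the input at this output position is [10 10 2 / 10 4 11 / 2 8 7]. Elementwise product with the kernel and sum: 10·-1 + 10·2 + 2·1 + 2·-1 + 8·2 + 7·-1.

19 1 11 11
5 15 10 15
34 -3 19 -3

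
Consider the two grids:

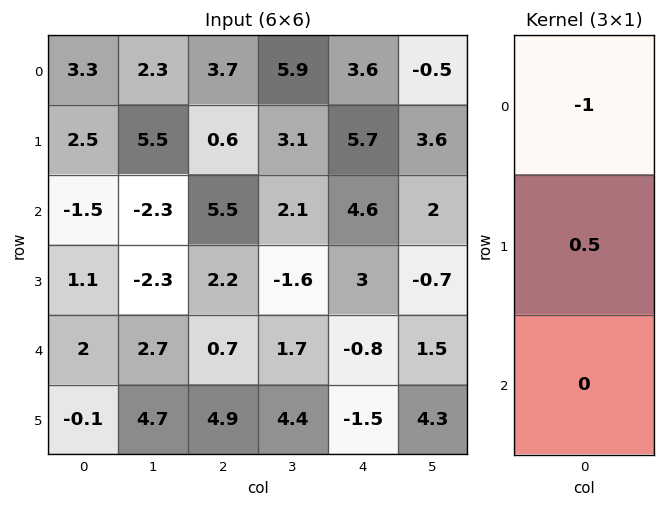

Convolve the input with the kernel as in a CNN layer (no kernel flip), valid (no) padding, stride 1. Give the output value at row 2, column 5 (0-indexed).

The receptive field on the input at this output position is [2 / -0.7 / 1.5]. Elementwise product with the kernel and sum: 2·-1 + -0.7·0.5.

-2.35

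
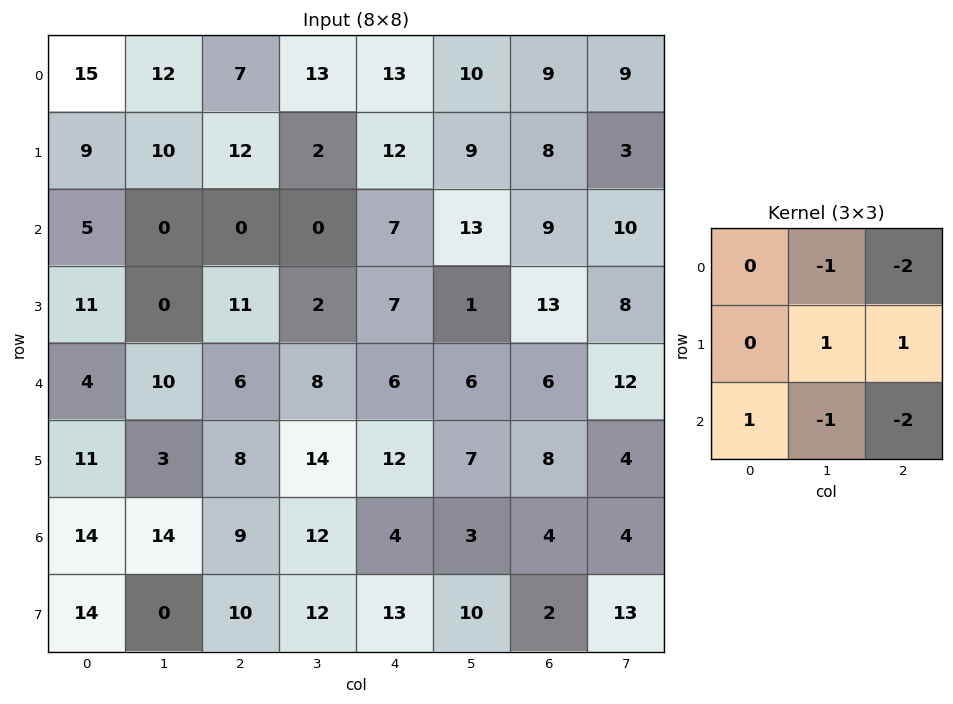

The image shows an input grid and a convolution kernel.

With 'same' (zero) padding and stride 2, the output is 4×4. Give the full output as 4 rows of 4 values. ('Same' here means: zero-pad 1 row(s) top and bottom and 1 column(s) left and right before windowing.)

Output[0,0]: The receptive field on the zero-padded input at this output position is [0 0 0 / 0 15 12 / 0 9 10]. Elementwise product with the kernel and sum: 0·-1 + 0·-2 + 15·1 + 12·1 + 0·1 + 9·-1 + 10·-2.
Output[0,1]: The receptive field on the zero-padded input at this output position is [0 0 0 / 12 7 13 / 10 12 2]. Elementwise product with the kernel and sum: 0·-1 + 0·-2 + 7·1 + 13·1 + 10·1 + 12·-1 + 2·-2.

-2 14 -5 13
-35 -31 -17 -23
-14 -34 -9 -20
-3 -49 -40 -26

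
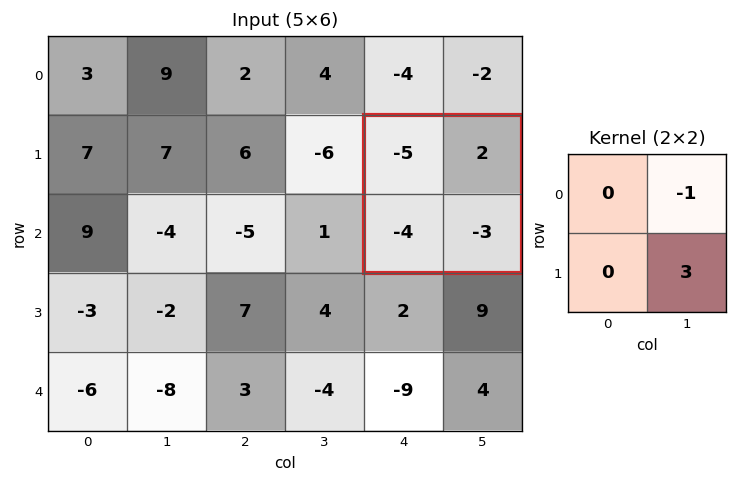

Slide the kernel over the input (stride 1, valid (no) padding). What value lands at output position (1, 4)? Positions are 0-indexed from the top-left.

The receptive field on the input at this output position is [-5 2 / -4 -3]. Elementwise product with the kernel and sum: 2·-1 + -3·3.

-11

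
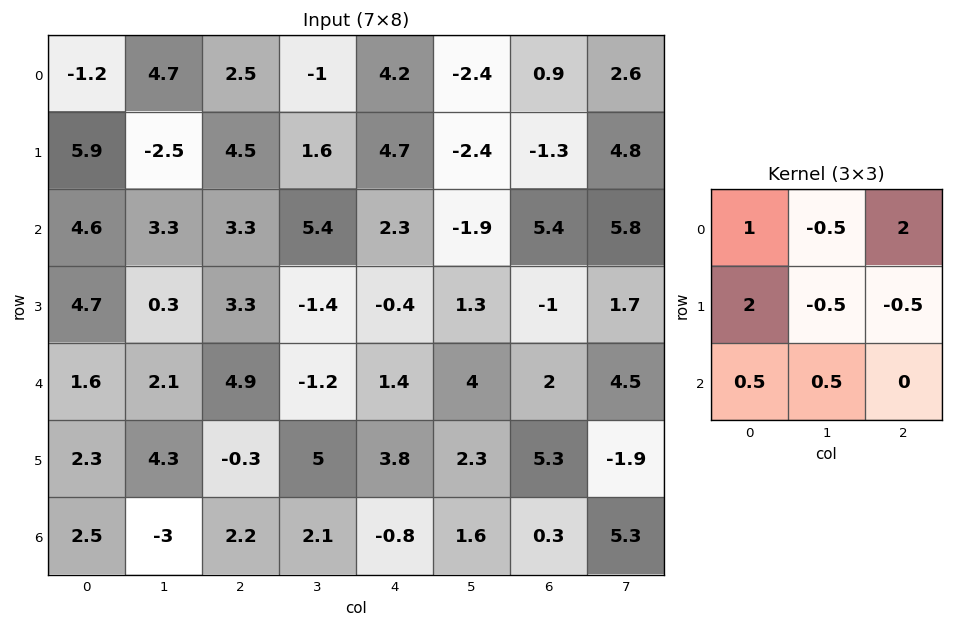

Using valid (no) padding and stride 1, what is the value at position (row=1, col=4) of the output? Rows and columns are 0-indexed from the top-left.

6.6

The receptive field on the input at this output position is [4.7 -2.4 -1.3 / 2.3 -1.9 5.4 / -0.4 1.3 -1]. Elementwise product with the kernel and sum: 4.7·1 + -2.4·-0.5 + -1.3·2 + 2.3·2 + -1.9·-0.5 + 5.4·-0.5 + -0.4·0.5 + 1.3·0.5.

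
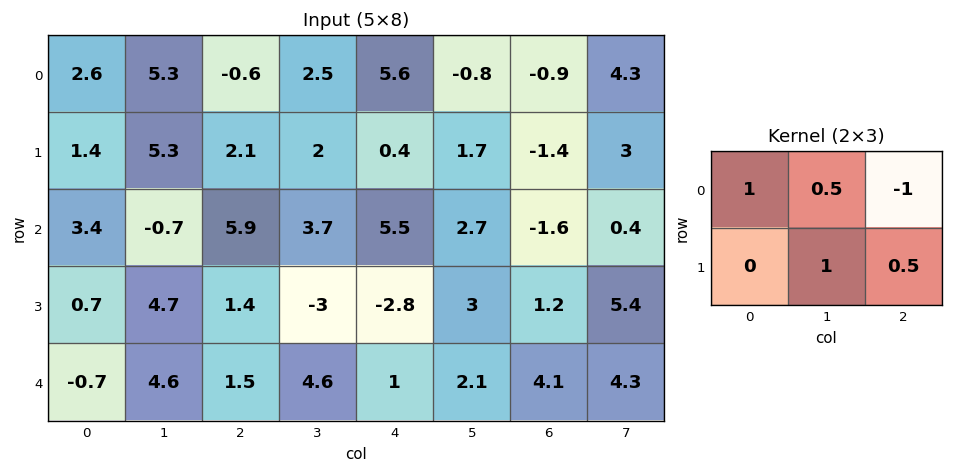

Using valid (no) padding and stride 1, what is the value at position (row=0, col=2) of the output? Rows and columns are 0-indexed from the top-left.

The receptive field on the input at this output position is [-0.6 2.5 5.6 / 2.1 2 0.4]. Elementwise product with the kernel and sum: -0.6·1 + 2.5·0.5 + 5.6·-1 + 2·1 + 0.4·0.5.

-2.75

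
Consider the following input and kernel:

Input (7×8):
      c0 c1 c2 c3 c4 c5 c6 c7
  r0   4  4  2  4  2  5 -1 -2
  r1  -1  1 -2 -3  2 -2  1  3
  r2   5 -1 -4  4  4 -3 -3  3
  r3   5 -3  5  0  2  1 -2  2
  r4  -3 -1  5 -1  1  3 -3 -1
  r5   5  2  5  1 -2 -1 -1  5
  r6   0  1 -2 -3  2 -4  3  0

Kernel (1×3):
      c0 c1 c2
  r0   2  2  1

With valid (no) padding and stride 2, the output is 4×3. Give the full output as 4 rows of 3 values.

18 14 13
4 4 -1
-3 9 5
0 -8 -1

Output[0,0]: The receptive field on the input at this output position is [4 4 2]. Elementwise product with the kernel and sum: 4·2 + 4·2 + 2·1.
Output[0,1]: The receptive field on the input at this output position is [2 4 2]. Elementwise product with the kernel and sum: 2·2 + 4·2 + 2·1.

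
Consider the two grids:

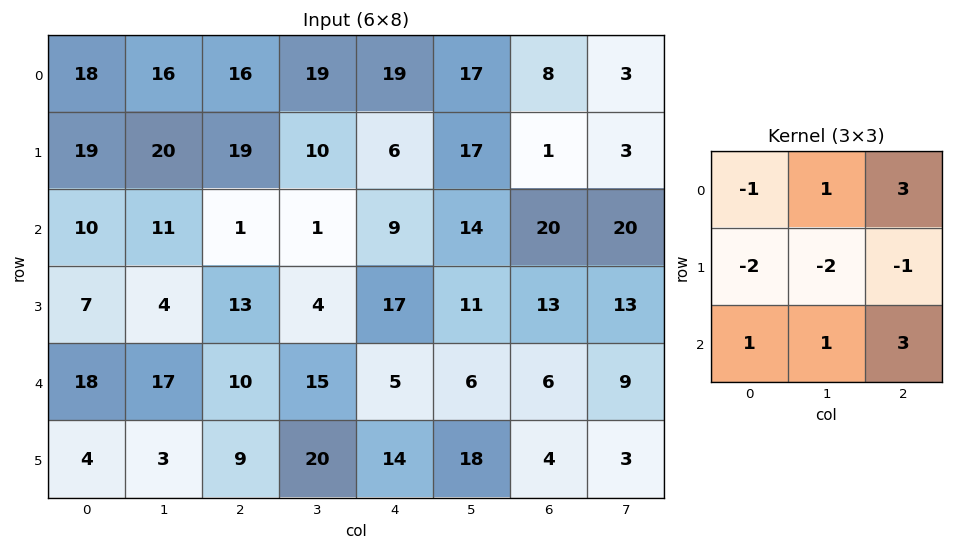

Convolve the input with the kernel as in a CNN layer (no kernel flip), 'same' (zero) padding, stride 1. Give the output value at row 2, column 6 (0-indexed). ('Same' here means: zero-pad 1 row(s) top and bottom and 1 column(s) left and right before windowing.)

The receptive field on the zero-padded input at this output position is [17 1 3 / 14 20 20 / 11 13 13]. Elementwise product with the kernel and sum: 17·-1 + 1·1 + 3·3 + 14·-2 + 20·-2 + 20·-1 + 11·1 + 13·1 + 13·3.

-32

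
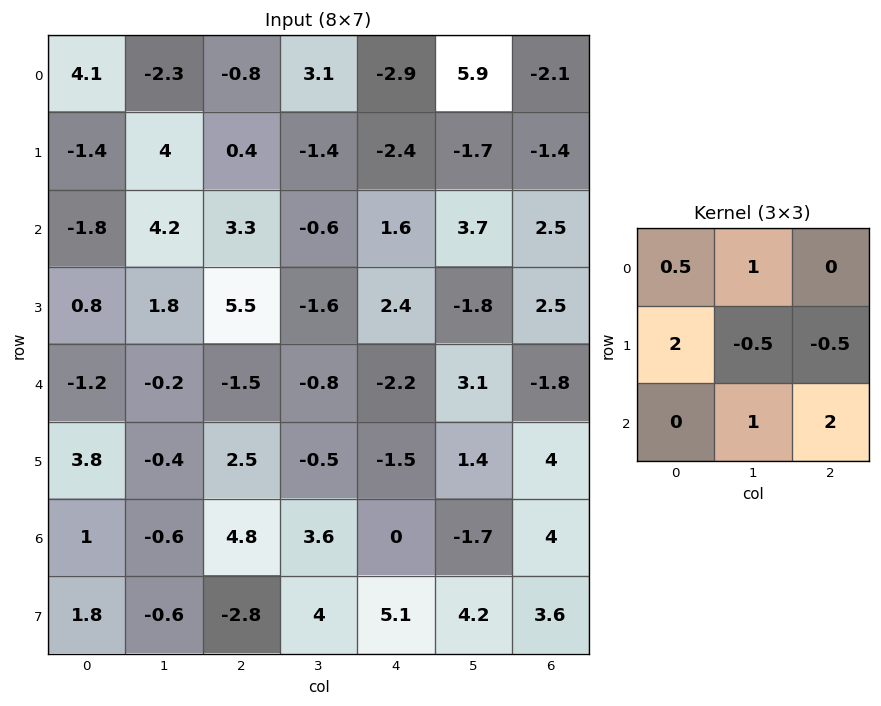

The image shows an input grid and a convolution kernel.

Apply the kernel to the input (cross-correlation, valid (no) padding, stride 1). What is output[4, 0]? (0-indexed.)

14.75

The receptive field on the input at this output position is [-1.2 -0.2 -1.5 / 3.8 -0.4 2.5 / 1 -0.6 4.8]. Elementwise product with the kernel and sum: -1.2·0.5 + -0.2·1 + 3.8·2 + -0.4·-0.5 + 2.5·-0.5 + -0.6·1 + 4.8·2.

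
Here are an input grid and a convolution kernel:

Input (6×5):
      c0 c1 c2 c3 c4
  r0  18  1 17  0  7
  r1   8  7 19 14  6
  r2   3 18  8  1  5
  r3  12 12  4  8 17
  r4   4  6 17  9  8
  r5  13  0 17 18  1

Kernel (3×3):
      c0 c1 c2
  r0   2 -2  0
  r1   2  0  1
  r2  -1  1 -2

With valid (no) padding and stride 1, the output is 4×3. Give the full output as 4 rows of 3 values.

68 -16 61
8 -11 1
-34 45 15
-22 18 33

Output[0,0]: The receptive field on the input at this output position is [18 1 17 / 8 7 19 / 3 18 8]. Elementwise product with the kernel and sum: 18·2 + 1·-2 + 8·2 + 19·1 + 3·-1 + 18·1 + 8·-2.
Output[0,1]: The receptive field on the input at this output position is [1 17 0 / 7 19 14 / 18 8 1]. Elementwise product with the kernel and sum: 1·2 + 17·-2 + 7·2 + 14·1 + 18·-1 + 8·1 + 1·-2.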